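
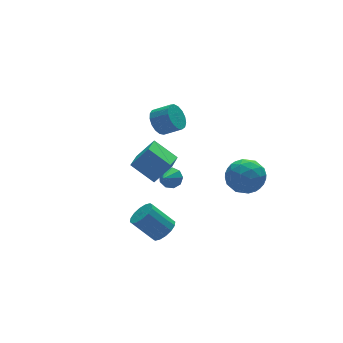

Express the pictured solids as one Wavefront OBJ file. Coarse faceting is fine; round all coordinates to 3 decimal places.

v 1.711 1.646 0.488
v 2.012 1.332 -0.22
v 2.729 0.701 0.365
v 2.429 1.014 1.072
v 2.239 1.651 -0.153
v 2.956 1.02 0.432
v 2.345 1.969 0.06
v 3.062 1.338 0.645
v 2.306 2.213 0.371
v 3.023 1.582 0.956
v 2.13 2.327 0.709
v 2.848 1.696 1.294
v 1.859 2.285 0.996
v 2.576 1.654 1.581
v 1.554 2.096 1.167
v 2.271 1.465 1.752
v 1.285 1.804 1.182
v 2.002 1.173 1.767
v 1.114 1.476 1.038
v 1.831 0.845 1.622
v 1.079 1.186 0.768
v 1.796 0.555 1.352
v 1.19 1.002 0.433
v 1.907 0.371 1.018
v 1.42 0.966 0.112
v 2.137 0.335 0.696
v 1.716 1.085 -0.124
v 2.434 0.454 0.461
v -0.82 -3.544 0.96
v -1.81 -4.924 1.585
v -1.594 -2.596 1.827
v -2.584 -3.976 2.452
v 0.044 -3.724 1.928
v -0.946 -5.104 2.553
v -0.73 -2.776 2.795
v -1.72 -4.156 3.42
v -0.107 -2.533 -4.416
v 0.488 -2.601 -3.917
v -0.437 -1.934 -2.724
v -1.033 -1.867 -3.224
v 0.533 -2.237 -4.085
v -0.392 -1.57 -2.892
v 0.407 -1.952 -4.342
v -0.518 -1.285 -3.149
v 0.143 -1.823 -4.619
v -0.782 -1.156 -3.426
v -0.188 -1.884 -4.842
v -1.113 -1.218 -3.649
v -0.498 -2.12 -4.95
v -1.423 -1.453 -3.758
v -0.703 -2.466 -4.916
v -1.628 -1.799 -3.723
v -0.748 -2.83 -4.748
v -1.673 -2.163 -3.555
v -0.622 -3.115 -4.491
v -1.547 -2.448 -3.298
v -0.358 -3.244 -4.214
v -1.283 -2.577 -3.021
v -0.027 -3.182 -3.991
v -0.952 -2.516 -2.798
v 0.283 -2.947 -3.882
v -0.642 -2.28 -2.69
v 4.109 -2.721 -1.413
v 4.674 -3.663 -1.601
v 3.086 -3.577 -0.199
v 3.651 -4.519 -0.387
v 4.15 -3.663 0.124
v 4.782 -3.135 -0.626
v 2.978 -4.105 -1.174
v 3.61 -3.577 -1.924
v 3.975 -4.519 -1.454
v 4.699 -4.246 -0.651
v 3.061 -2.994 -1.149
v 3.785 -2.721 -0.346
v 4.481 -3.117 -1.614
v 3.279 -4.123 -0.186
v 3.572 -3.62 0.114
v 3.904 -4.174 0.003
v 4.545 -2.806 -1.04
v 4.876 -3.36 -1.151
v 4.568 -3.36 -0.137
v 2.884 -3.88 -0.649
v 3.215 -4.434 -0.76
v 3.856 -3.066 -1.803
v 4.188 -3.62 -1.914
v 3.192 -3.88 -1.663
v 4.402 -4.174 -1.638
v 3.801 -4.677 -0.924
v 3.406 -4.434 -1.386
v 3.777 -4.123 -1.827
v 4.828 -4.013 -1.166
v 4.227 -4.516 -0.452
v 4.52 -4.013 -0.152
v 4.891 -3.702 -0.593
v 4.417 -4.516 -1.079
v 3.533 -2.724 -1.348
v 2.932 -3.227 -0.634
v 2.869 -3.538 -1.207
v 3.24 -3.227 -1.648
v 3.959 -2.563 -0.876
v 3.358 -3.066 -0.162
v 3.983 -3.117 0.027
v 4.354 -2.806 -0.414
v 3.343 -2.724 -0.721
v 1.473 -0.187 -2.56
v 1.7 0.102 -2.024
v 0.707 -0.813 -1.9
v 1.362 0.337 -2.192
v 1.076 0.328 -2.532
v 0.976 0.078 -2.886
v 1.108 -0.296 -3.087
v 1.411 -0.619 -3.042
v 1.743 -0.739 -2.772
v 1.948 -0.601 -2.403
v 1.931 -0.269 -2.107
f 2 1 5
f 2 5 3
f 3 5 6
f 3 6 4
f 5 1 7
f 5 7 6
f 6 7 8
f 6 8 4
f 7 1 9
f 7 9 8
f 8 9 10
f 8 10 4
f 9 1 11
f 9 11 10
f 10 11 12
f 10 12 4
f 11 1 13
f 11 13 12
f 12 13 14
f 12 14 4
f 13 1 15
f 13 15 14
f 14 15 16
f 14 16 4
f 15 1 17
f 15 17 16
f 16 17 18
f 16 18 4
f 17 1 19
f 17 19 18
f 18 19 20
f 18 20 4
f 19 1 21
f 19 21 20
f 20 21 22
f 20 22 4
f 21 1 23
f 21 23 22
f 22 23 24
f 22 24 4
f 23 1 25
f 23 25 24
f 24 25 26
f 24 26 4
f 25 1 27
f 25 27 26
f 26 27 28
f 26 28 4
f 27 1 2
f 27 2 28
f 28 2 3
f 28 3 4
f 30 32 29
f 33 30 29
f 29 32 31
f 31 33 29
f 30 36 32
f 34 30 33
f 34 36 30
f 32 36 31
f 35 33 31
f 31 36 35
f 35 34 33
f 36 34 35
f 38 37 41
f 38 41 39
f 39 41 42
f 39 42 40
f 41 37 43
f 41 43 42
f 42 43 44
f 42 44 40
f 43 37 45
f 43 45 44
f 44 45 46
f 44 46 40
f 45 37 47
f 45 47 46
f 46 47 48
f 46 48 40
f 47 37 49
f 47 49 48
f 48 49 50
f 48 50 40
f 49 37 51
f 49 51 50
f 50 51 52
f 50 52 40
f 51 37 53
f 51 53 52
f 52 53 54
f 52 54 40
f 53 37 55
f 53 55 54
f 54 55 56
f 54 56 40
f 55 37 57
f 55 57 56
f 56 57 58
f 56 58 40
f 57 37 59
f 57 59 58
f 58 59 60
f 58 60 40
f 59 37 61
f 59 61 60
f 60 61 62
f 60 62 40
f 61 37 38
f 61 38 62
f 62 38 39
f 62 39 40
f 63 100 79
f 100 74 103
f 79 103 68
f 100 103 79
f 63 79 75
f 79 68 80
f 75 80 64
f 79 80 75
f 63 75 84
f 75 64 85
f 84 85 70
f 75 85 84
f 63 84 96
f 84 70 99
f 96 99 73
f 84 99 96
f 63 96 100
f 96 73 104
f 100 104 74
f 96 104 100
f 64 80 91
f 80 68 94
f 91 94 72
f 80 94 91
f 68 103 81
f 103 74 102
f 81 102 67
f 103 102 81
f 74 104 101
f 104 73 97
f 101 97 65
f 104 97 101
f 73 99 98
f 99 70 86
f 98 86 69
f 99 86 98
f 70 85 90
f 85 64 87
f 90 87 71
f 85 87 90
f 66 92 78
f 92 72 93
f 78 93 67
f 92 93 78
f 66 78 76
f 78 67 77
f 76 77 65
f 78 77 76
f 66 76 83
f 76 65 82
f 83 82 69
f 76 82 83
f 66 83 88
f 83 69 89
f 88 89 71
f 83 89 88
f 66 88 92
f 88 71 95
f 92 95 72
f 88 95 92
f 67 93 81
f 93 72 94
f 81 94 68
f 93 94 81
f 65 77 101
f 77 67 102
f 101 102 74
f 77 102 101
f 69 82 98
f 82 65 97
f 98 97 73
f 82 97 98
f 71 89 90
f 89 69 86
f 90 86 70
f 89 86 90
f 72 95 91
f 95 71 87
f 91 87 64
f 95 87 91
f 106 105 108
f 106 108 107
f 108 105 109
f 108 109 107
f 109 105 110
f 109 110 107
f 110 105 111
f 110 111 107
f 111 105 112
f 111 112 107
f 112 105 113
f 112 113 107
f 113 105 114
f 113 114 107
f 114 105 115
f 114 115 107
f 115 105 106
f 115 106 107



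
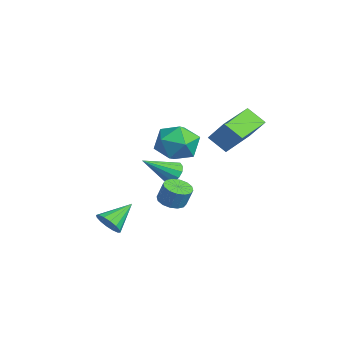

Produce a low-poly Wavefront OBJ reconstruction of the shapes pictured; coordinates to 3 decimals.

v 1.207 -0.348 -1.145
v 1.693 -0.919 -1.139
v 1.98 -0.663 -0.108
v 1.493 -0.092 -0.115
v 1.896 -0.616 -1.27
v 2.183 -0.359 -0.24
v 1.914 -0.24 -1.369
v 2.201 0.016 -0.338
v 1.743 0.106 -1.407
v 2.03 0.362 -0.377
v 1.428 0.33 -1.376
v 1.715 0.587 -0.345
v 1.054 0.373 -1.282
v 1.34 0.63 -0.252
v 0.72 0.223 -1.152
v 1.007 0.479 -0.121
v 0.517 -0.081 -1.02
v 0.804 0.176 0.01
v 0.499 -0.456 -0.922
v 0.786 -0.2 0.109
v 0.67 -0.802 -0.883
v 0.957 -0.546 0.147
v 0.985 -1.027 -0.915
v 1.272 -0.77 0.116
v 1.36 -1.07 -1.008
v 1.646 -0.813 0.022
v 1.223 0.693 2.405
v 2.018 0.828 3.32
v 1.402 -1.268 2.54
v 2.197 -1.133 3.455
v 1.022 -0.849 3.621
v 0.912 0.363 3.537
v 2.508 -0.803 2.323
v 2.398 0.409 2.239
v 2.812 -0.096 3.269
v 1.894 -0.124 4.071
v 1.526 -0.316 1.789
v 0.608 -0.344 2.591
v -2.764 0.789 -1.185
v -2.141 0.652 -1.54
v -2.456 -0.889 0.005
v -2.043 0.895 -1.223
v -2.174 1.104 -0.894
v -2.493 1.213 -0.657
v -2.897 1.188 -0.589
v -3.26 1.035 -0.709
v -3.465 0.805 -0.981
v -3.448 0.569 -1.318
v -3.214 0.403 -1.612
v -2.837 0.359 -1.771
v -2.437 0.452 -1.744
v 2.129 2.071 2.243
v 1.488 1.364 3.003
v 0.684 3.68 2.521
v 0.044 2.973 3.282
v 2.956 2.607 3.438
v 2.316 1.9 4.199
v 1.512 4.216 3.717
v 0.871 3.509 4.477
v -0.117 -3.178 -3.018
v 0.231 -3.472 -2.361
v -0.723 -1.842 -2.102
v 0.516 -3.225 -2.532
v 0.632 -2.966 -2.834
v 0.546 -2.763 -3.185
v 0.283 -2.672 -3.491
v -0.087 -2.717 -3.671
v -0.466 -2.885 -3.676
v -0.751 -3.131 -3.505
v -0.866 -3.391 -3.203
v -0.781 -3.593 -2.852
v -0.518 -3.684 -2.546
v -0.147 -3.64 -2.366
f 2 1 5
f 2 5 3
f 3 5 6
f 3 6 4
f 5 1 7
f 5 7 6
f 6 7 8
f 6 8 4
f 7 1 9
f 7 9 8
f 8 9 10
f 8 10 4
f 9 1 11
f 9 11 10
f 10 11 12
f 10 12 4
f 11 1 13
f 11 13 12
f 12 13 14
f 12 14 4
f 13 1 15
f 13 15 14
f 14 15 16
f 14 16 4
f 15 1 17
f 15 17 16
f 16 17 18
f 16 18 4
f 17 1 19
f 17 19 18
f 18 19 20
f 18 20 4
f 19 1 21
f 19 21 20
f 20 21 22
f 20 22 4
f 21 1 23
f 21 23 22
f 22 23 24
f 22 24 4
f 23 1 25
f 23 25 24
f 24 25 26
f 24 26 4
f 25 1 2
f 25 2 26
f 26 2 3
f 26 3 4
f 27 38 32
f 27 32 28
f 27 28 34
f 27 34 37
f 27 37 38
f 28 32 36
f 32 38 31
f 38 37 29
f 37 34 33
f 34 28 35
f 30 36 31
f 30 31 29
f 30 29 33
f 30 33 35
f 30 35 36
f 31 36 32
f 29 31 38
f 33 29 37
f 35 33 34
f 36 35 28
f 40 39 42
f 40 42 41
f 42 39 43
f 42 43 41
f 43 39 44
f 43 44 41
f 44 39 45
f 44 45 41
f 45 39 46
f 45 46 41
f 46 39 47
f 46 47 41
f 47 39 48
f 47 48 41
f 48 39 49
f 48 49 41
f 49 39 50
f 49 50 41
f 50 39 51
f 50 51 41
f 51 39 40
f 51 40 41
f 53 55 52
f 56 53 52
f 52 55 54
f 54 56 52
f 53 59 55
f 57 53 56
f 57 59 53
f 55 59 54
f 58 56 54
f 54 59 58
f 58 57 56
f 59 57 58
f 61 60 63
f 61 63 62
f 63 60 64
f 63 64 62
f 64 60 65
f 64 65 62
f 65 60 66
f 65 66 62
f 66 60 67
f 66 67 62
f 67 60 68
f 67 68 62
f 68 60 69
f 68 69 62
f 69 60 70
f 69 70 62
f 70 60 71
f 70 71 62
f 71 60 72
f 71 72 62
f 72 60 73
f 72 73 62
f 73 60 61
f 73 61 62



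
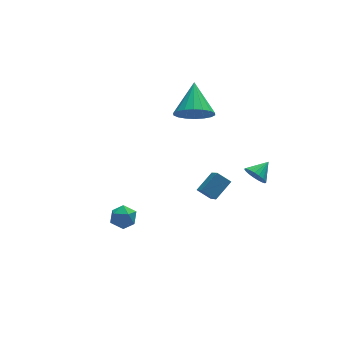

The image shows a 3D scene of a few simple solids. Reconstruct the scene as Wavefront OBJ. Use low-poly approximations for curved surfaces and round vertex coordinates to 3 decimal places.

v 1.208 -1.779 -3.387
v 0.679 -1.296 -2.968
v 1.49 -0.353 -4.672
v 0.961 0.13 -4.253
v 2.139 -1.35 -2.707
v 1.61 -0.867 -2.288
v 2.421 0.076 -3.992
v 1.892 0.559 -3.573
v -4.388 -2.957 -2.281
v -3.877 -2.583 -2.567
v -3.663 -3.377 -1.533
v -3.152 -3.003 -1.819
v -3.661 -2.686 -1.47
v -4.109 -2.426 -1.932
v -3.431 -3.534 -2.168
v -3.879 -3.274 -2.63
v -3.286 -2.94 -2.497
v -3.428 -2.416 -2.065
v -4.112 -3.544 -2.035
v -4.254 -3.02 -1.603
v 2.615 -3.082 -0.932
v 2.946 -3.139 -1.465
v 3.425 -2.698 -0.468
v 2.846 -2.898 -1.488
v 2.706 -2.689 -1.416
v 2.549 -2.548 -1.26
v 2.405 -2.499 -1.047
v 2.296 -2.551 -0.815
v 2.243 -2.695 -0.602
v 2.253 -2.906 -0.447
v 2.327 -3.147 -0.375
v 2.45 -3.377 -0.4
v 2.602 -3.556 -0.517
v 2.755 -3.653 -0.705
v 2.885 -3.651 -0.933
v 2.968 -3.551 -1.161
v 2.99 -3.37 -1.349
v 0.88 0.323 1.348
v 1.492 0.63 0.619
v 1.42 1.777 2.412
v 1.112 0.84 0.524
v 0.686 0.948 0.592
v 0.298 0.933 0.81
v 0.026 0.797 1.135
v -0.077 0.566 1.502
v 0.009 0.288 1.838
v 0.268 0.017 2.077
v 0.649 -0.194 2.172
v 1.075 -0.302 2.104
v 1.463 -0.286 1.886
v 1.735 -0.15 1.562
v 1.838 0.08 1.195
v 1.751 0.358 0.859
f 2 4 1
f 5 2 1
f 1 4 3
f 3 5 1
f 2 8 4
f 6 2 5
f 6 8 2
f 4 8 3
f 7 5 3
f 3 8 7
f 7 6 5
f 8 6 7
f 9 20 14
f 9 14 10
f 9 10 16
f 9 16 19
f 9 19 20
f 10 14 18
f 14 20 13
f 20 19 11
f 19 16 15
f 16 10 17
f 12 18 13
f 12 13 11
f 12 11 15
f 12 15 17
f 12 17 18
f 13 18 14
f 11 13 20
f 15 11 19
f 17 15 16
f 18 17 10
f 22 21 24
f 22 24 23
f 24 21 25
f 24 25 23
f 25 21 26
f 25 26 23
f 26 21 27
f 26 27 23
f 27 21 28
f 27 28 23
f 28 21 29
f 28 29 23
f 29 21 30
f 29 30 23
f 30 21 31
f 30 31 23
f 31 21 32
f 31 32 23
f 32 21 33
f 32 33 23
f 33 21 34
f 33 34 23
f 34 21 35
f 34 35 23
f 35 21 36
f 35 36 23
f 36 21 37
f 36 37 23
f 37 21 22
f 37 22 23
f 39 38 41
f 39 41 40
f 41 38 42
f 41 42 40
f 42 38 43
f 42 43 40
f 43 38 44
f 43 44 40
f 44 38 45
f 44 45 40
f 45 38 46
f 45 46 40
f 46 38 47
f 46 47 40
f 47 38 48
f 47 48 40
f 48 38 49
f 48 49 40
f 49 38 50
f 49 50 40
f 50 38 51
f 50 51 40
f 51 38 52
f 51 52 40
f 52 38 53
f 52 53 40
f 53 38 39
f 53 39 40



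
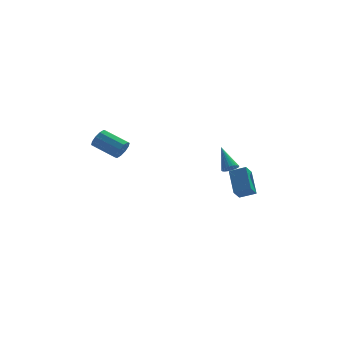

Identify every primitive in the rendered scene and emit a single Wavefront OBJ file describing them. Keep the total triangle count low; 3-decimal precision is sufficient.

v 2.684 -2.838 2.574
v 3.161 -2.659 2.596
v 2.236 -1.782 3.746
v 3.082 -2.54 2.458
v 2.941 -2.466 2.337
v 2.762 -2.449 2.253
v 2.57 -2.491 2.218
v 2.396 -2.586 2.237
v 2.266 -2.719 2.307
v 2.2 -2.871 2.418
v 2.207 -3.017 2.553
v 2.287 -3.136 2.691
v 2.428 -3.21 2.811
v 2.607 -3.227 2.895
v 2.799 -3.185 2.93
v 2.972 -3.09 2.911
v 3.102 -2.957 2.841
v 3.169 -2.805 2.73
v -3.157 -1.71 3.569
v -2.76 -1.368 3.97
v -4.065 -0.628 4.632
v -4.463 -0.97 4.231
v -2.811 -1.151 3.628
v -4.116 -0.411 4.29
v -2.994 -1.148 3.264
v -4.299 -0.408 3.925
v -3.239 -1.36 3.016
v -4.545 -0.62 3.677
v -3.453 -1.705 2.979
v -4.759 -0.965 3.641
v -3.555 -2.052 3.168
v -4.86 -1.312 3.83
v -3.504 -2.269 3.51
v -4.809 -1.529 4.172
v -3.321 -2.272 3.875
v -4.626 -1.532 4.536
v -3.075 -2.06 4.123
v -4.381 -1.32 4.784
v -2.861 -1.715 4.159
v -4.167 -0.975 4.821
v 4.178 1.638 -1.02
v 3.987 3.04 0.109
v 3.2 1.822 -1.414
v 3.01 3.224 -0.285
v 4.55 2.216 -1.675
v 4.36 3.618 -0.546
v 3.573 2.4 -2.069
v 3.382 3.802 -0.94
f 2 1 4
f 2 4 3
f 4 1 5
f 4 5 3
f 5 1 6
f 5 6 3
f 6 1 7
f 6 7 3
f 7 1 8
f 7 8 3
f 8 1 9
f 8 9 3
f 9 1 10
f 9 10 3
f 10 1 11
f 10 11 3
f 11 1 12
f 11 12 3
f 12 1 13
f 12 13 3
f 13 1 14
f 13 14 3
f 14 1 15
f 14 15 3
f 15 1 16
f 15 16 3
f 16 1 17
f 16 17 3
f 17 1 18
f 17 18 3
f 18 1 2
f 18 2 3
f 20 19 23
f 20 23 21
f 21 23 24
f 21 24 22
f 23 19 25
f 23 25 24
f 24 25 26
f 24 26 22
f 25 19 27
f 25 27 26
f 26 27 28
f 26 28 22
f 27 19 29
f 27 29 28
f 28 29 30
f 28 30 22
f 29 19 31
f 29 31 30
f 30 31 32
f 30 32 22
f 31 19 33
f 31 33 32
f 32 33 34
f 32 34 22
f 33 19 35
f 33 35 34
f 34 35 36
f 34 36 22
f 35 19 37
f 35 37 36
f 36 37 38
f 36 38 22
f 37 19 39
f 37 39 38
f 38 39 40
f 38 40 22
f 39 19 20
f 39 20 40
f 40 20 21
f 40 21 22
f 42 44 41
f 45 42 41
f 41 44 43
f 43 45 41
f 42 48 44
f 46 42 45
f 46 48 42
f 44 48 43
f 47 45 43
f 43 48 47
f 47 46 45
f 48 46 47



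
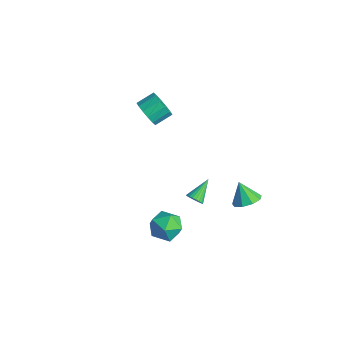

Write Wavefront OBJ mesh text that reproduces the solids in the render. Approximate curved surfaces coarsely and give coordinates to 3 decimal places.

v 3.604 -2.327 1.906
v 4.095 -2.635 1.003
v 3.465 -3.985 2.397
v 3.956 -4.293 1.494
v 4.505 -3.769 2.251
v 4.591 -2.744 1.948
v 2.969 -3.876 1.452
v 3.055 -2.851 1.149
v 3.702 -3.593 0.723
v 4.652 -3.526 1.217
v 2.908 -3.094 2.183
v 3.858 -3.027 2.677
v 0.934 0.129 -0.4
v 1.137 -0.107 0.078
v 0.386 1.351 0.44
v 1.311 0.015 0.013
v 1.427 0.155 -0.115
v 1.469 0.291 -0.286
v 1.429 0.403 -0.474
v 1.313 0.473 -0.651
v 1.14 0.49 -0.79
v 0.936 0.453 -0.869
v 0.731 0.366 -0.877
v 0.557 0.243 -0.812
v 0.441 0.103 -0.684
v 0.4 -0.033 -0.513
v 0.44 -0.144 -0.325
v 0.555 -0.214 -0.148
v 0.728 -0.231 -0.009
v 0.932 -0.194 0.07
v 2.902 2.462 0.15
v 3.664 2.372 0.622
v 2.158 2.338 1.33
v 3.508 2.966 0.585
v 3.068 3.325 0.346
v 2.551 3.279 0.015
v 2.198 2.852 -0.253
v 2.175 2.242 -0.332
v 2.492 1.735 -0.185
v 3.001 1.568 0.119
v 3.463 1.819 0.437
v -3.998 -0.344 3.719
v -3.429 -0.025 3.013
v -3.354 1.042 3.556
v -3.922 0.724 4.261
v -3.891 0.083 2.865
v -3.816 1.15 3.408
v -4.382 0.076 2.946
v -4.306 1.144 3.488
v -4.769 -0.043 3.233
v -4.694 1.025 3.776
v -4.95 -0.242 3.651
v -4.875 0.825 4.194
v -4.875 -0.469 4.086
v -4.8 0.598 4.629
v -4.566 -0.662 4.424
v -4.491 0.405 4.967
v -4.104 -0.77 4.572
v -4.029 0.297 5.115
v -3.614 -0.764 4.492
v -3.538 0.304 5.034
v -3.226 -0.645 4.204
v -3.151 0.423 4.747
v -3.045 -0.445 3.786
v -2.97 0.622 4.329
v -3.12 -0.218 3.351
v -3.045 0.849 3.894
f 1 12 6
f 1 6 2
f 1 2 8
f 1 8 11
f 1 11 12
f 2 6 10
f 6 12 5
f 12 11 3
f 11 8 7
f 8 2 9
f 4 10 5
f 4 5 3
f 4 3 7
f 4 7 9
f 4 9 10
f 5 10 6
f 3 5 12
f 7 3 11
f 9 7 8
f 10 9 2
f 14 13 16
f 14 16 15
f 16 13 17
f 16 17 15
f 17 13 18
f 17 18 15
f 18 13 19
f 18 19 15
f 19 13 20
f 19 20 15
f 20 13 21
f 20 21 15
f 21 13 22
f 21 22 15
f 22 13 23
f 22 23 15
f 23 13 24
f 23 24 15
f 24 13 25
f 24 25 15
f 25 13 26
f 25 26 15
f 26 13 27
f 26 27 15
f 27 13 28
f 27 28 15
f 28 13 29
f 28 29 15
f 29 13 30
f 29 30 15
f 30 13 14
f 30 14 15
f 32 31 34
f 32 34 33
f 34 31 35
f 34 35 33
f 35 31 36
f 35 36 33
f 36 31 37
f 36 37 33
f 37 31 38
f 37 38 33
f 38 31 39
f 38 39 33
f 39 31 40
f 39 40 33
f 40 31 41
f 40 41 33
f 41 31 32
f 41 32 33
f 43 42 46
f 43 46 44
f 44 46 47
f 44 47 45
f 46 42 48
f 46 48 47
f 47 48 49
f 47 49 45
f 48 42 50
f 48 50 49
f 49 50 51
f 49 51 45
f 50 42 52
f 50 52 51
f 51 52 53
f 51 53 45
f 52 42 54
f 52 54 53
f 53 54 55
f 53 55 45
f 54 42 56
f 54 56 55
f 55 56 57
f 55 57 45
f 56 42 58
f 56 58 57
f 57 58 59
f 57 59 45
f 58 42 60
f 58 60 59
f 59 60 61
f 59 61 45
f 60 42 62
f 60 62 61
f 61 62 63
f 61 63 45
f 62 42 64
f 62 64 63
f 63 64 65
f 63 65 45
f 64 42 66
f 64 66 65
f 65 66 67
f 65 67 45
f 66 42 43
f 66 43 67
f 67 43 44
f 67 44 45



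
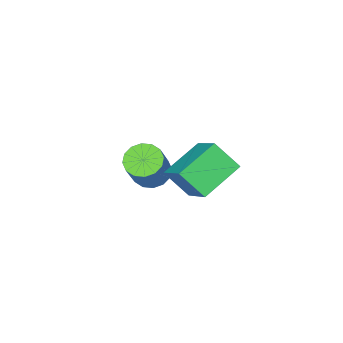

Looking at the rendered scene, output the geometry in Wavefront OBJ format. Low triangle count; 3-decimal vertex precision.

v -2.907 -0.092 0.507
v -2.39 -0.953 1.38
v -2.586 1.448 1.836
v -2.07 0.588 2.709
v -1.29 0.172 -0.189
v -0.774 -0.688 0.684
v -0.97 1.713 1.14
v -0.453 0.852 2.013
v -2.015 -3.564 -2.145
v -1.304 -3.605 -2.463
v -0.654 -3.116 -1.073
v -1.365 -3.076 -0.755
v -1.43 -3.228 -2.536
v -0.78 -2.74 -1.147
v -1.712 -2.942 -2.505
v -1.063 -2.453 -1.115
v -2.076 -2.822 -2.377
v -1.427 -2.334 -0.987
v -2.424 -2.901 -2.187
v -1.774 -2.413 -0.797
v -2.661 -3.158 -1.986
v -2.012 -2.67 -0.596
v -2.726 -3.524 -1.827
v -2.076 -3.035 -0.437
v -2.6 -3.9 -1.753
v -1.95 -3.412 -0.364
v -2.317 -4.187 -1.785
v -1.668 -3.698 -0.395
v -1.953 -4.306 -1.913
v -1.304 -3.818 -0.523
v -1.606 -4.227 -2.103
v -0.956 -3.739 -0.713
v -1.368 -3.97 -2.304
v -0.719 -3.482 -0.914
f 2 4 1
f 5 2 1
f 1 4 3
f 3 5 1
f 2 8 4
f 6 2 5
f 6 8 2
f 4 8 3
f 7 5 3
f 3 8 7
f 7 6 5
f 8 6 7
f 10 9 13
f 10 13 11
f 11 13 14
f 11 14 12
f 13 9 15
f 13 15 14
f 14 15 16
f 14 16 12
f 15 9 17
f 15 17 16
f 16 17 18
f 16 18 12
f 17 9 19
f 17 19 18
f 18 19 20
f 18 20 12
f 19 9 21
f 19 21 20
f 20 21 22
f 20 22 12
f 21 9 23
f 21 23 22
f 22 23 24
f 22 24 12
f 23 9 25
f 23 25 24
f 24 25 26
f 24 26 12
f 25 9 27
f 25 27 26
f 26 27 28
f 26 28 12
f 27 9 29
f 27 29 28
f 28 29 30
f 28 30 12
f 29 9 31
f 29 31 30
f 30 31 32
f 30 32 12
f 31 9 33
f 31 33 32
f 32 33 34
f 32 34 12
f 33 9 10
f 33 10 34
f 34 10 11
f 34 11 12



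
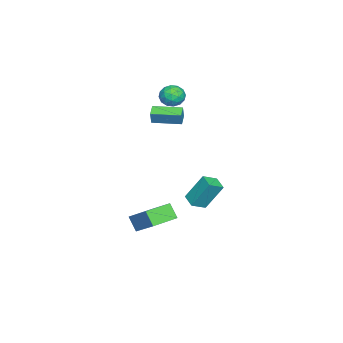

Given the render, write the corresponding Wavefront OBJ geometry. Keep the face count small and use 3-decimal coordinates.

v -1.152 0.454 3.332
v -0.866 0.483 4.195
v -1.405 2.226 3.357
v -1.119 2.255 4.221
v -0.401 0.565 3.079
v -0.115 0.594 3.943
v -0.654 2.337 3.105
v -0.368 2.366 3.968
v -2.316 2.905 -4.103
v -2.612 3.914 -2.343
v -1.58 3.525 -4.334
v -1.876 4.534 -2.575
v -1.604 2.246 -3.605
v -1.9 3.255 -1.846
v -0.868 2.866 -3.837
v -1.164 3.875 -2.077
v -4.004 1.564 3.702
v -3.461 1.195 4.245
v -4.099 0.385 2.995
v -3.556 0.016 3.538
v -4.338 0.231 3.797
v -4.28 0.959 4.235
v -3.28 0.621 3.005
v -3.222 1.349 3.443
v -3.014 0.612 3.814
v -3.668 0.371 4.304
v -3.892 1.209 2.936
v -4.546 0.968 3.426
v -3.724 1.483 4.036
v -3.836 0.097 3.204
v -4.296 0.223 3.357
v -3.977 0.006 3.676
v -4.205 1.345 4.03
v -3.886 1.127 4.349
v -4.402 0.561 4.086
v -3.674 0.453 2.891
v -3.355 0.235 3.21
v -3.583 1.574 3.564
v -3.264 1.357 3.883
v -3.158 1.019 3.154
v -3.142 0.923 4.102
v -3.198 0.23 3.686
v -3.036 0.586 3.373
v -3.002 1.014 3.63
v -3.527 0.781 4.389
v -3.583 0.088 3.974
v -4.043 0.215 4.126
v -4.008 0.643 4.383
v -3.264 0.439 4.136
v -3.977 1.492 3.266
v -4.033 0.799 2.851
v -3.552 0.937 2.857
v -3.517 1.365 3.114
v -4.362 1.35 3.554
v -4.418 0.657 3.138
v -4.558 0.566 3.61
v -4.524 0.994 3.867
v -4.296 1.141 3.104
v 4.175 1.095 -3.279
v 3.783 0.535 -2.404
v 2.788 2.078 -3.27
v 2.396 1.518 -2.395
v 5.124 2.422 -2.005
v 4.732 1.862 -1.13
v 3.737 3.405 -1.996
v 3.345 2.845 -1.121
f 2 4 1
f 5 2 1
f 1 4 3
f 3 5 1
f 2 8 4
f 6 2 5
f 6 8 2
f 4 8 3
f 7 5 3
f 3 8 7
f 7 6 5
f 8 6 7
f 10 12 9
f 13 10 9
f 9 12 11
f 11 13 9
f 10 16 12
f 14 10 13
f 14 16 10
f 12 16 11
f 15 13 11
f 11 16 15
f 15 14 13
f 16 14 15
f 17 54 33
f 54 28 57
f 33 57 22
f 54 57 33
f 17 33 29
f 33 22 34
f 29 34 18
f 33 34 29
f 17 29 38
f 29 18 39
f 38 39 24
f 29 39 38
f 17 38 50
f 38 24 53
f 50 53 27
f 38 53 50
f 17 50 54
f 50 27 58
f 54 58 28
f 50 58 54
f 18 34 45
f 34 22 48
f 45 48 26
f 34 48 45
f 22 57 35
f 57 28 56
f 35 56 21
f 57 56 35
f 28 58 55
f 58 27 51
f 55 51 19
f 58 51 55
f 27 53 52
f 53 24 40
f 52 40 23
f 53 40 52
f 24 39 44
f 39 18 41
f 44 41 25
f 39 41 44
f 20 46 32
f 46 26 47
f 32 47 21
f 46 47 32
f 20 32 30
f 32 21 31
f 30 31 19
f 32 31 30
f 20 30 37
f 30 19 36
f 37 36 23
f 30 36 37
f 20 37 42
f 37 23 43
f 42 43 25
f 37 43 42
f 20 42 46
f 42 25 49
f 46 49 26
f 42 49 46
f 21 47 35
f 47 26 48
f 35 48 22
f 47 48 35
f 19 31 55
f 31 21 56
f 55 56 28
f 31 56 55
f 23 36 52
f 36 19 51
f 52 51 27
f 36 51 52
f 25 43 44
f 43 23 40
f 44 40 24
f 43 40 44
f 26 49 45
f 49 25 41
f 45 41 18
f 49 41 45
f 60 62 59
f 63 60 59
f 59 62 61
f 61 63 59
f 60 66 62
f 64 60 63
f 64 66 60
f 62 66 61
f 65 63 61
f 61 66 65
f 65 64 63
f 66 64 65



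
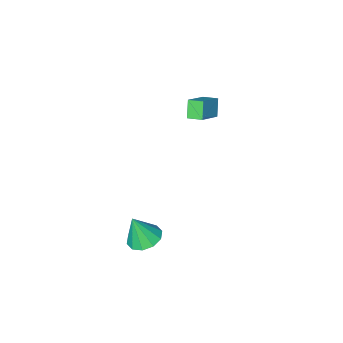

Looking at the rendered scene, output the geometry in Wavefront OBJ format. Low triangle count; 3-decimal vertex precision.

v -4.604 -1.437 0.984
v -3.378 -0.959 1.803
v -5.005 -0.75 1.183
v -3.779 -0.272 2.002
v -4.221 -0.968 0.138
v -2.995 -0.49 0.957
v -4.622 -0.281 0.337
v -3.396 0.197 1.156
v 1.997 3.215 -2.262
v 2.766 2.907 -2.558
v 2.443 2.905 -0.778
v 2.823 3.44 -2.464
v 2.564 3.887 -2.293
v 2.088 4.077 -2.11
v 1.578 3.937 -1.985
v 1.227 3.522 -1.966
v 1.17 2.989 -2.06
v 1.429 2.543 -2.231
v 1.905 2.353 -2.414
v 2.415 2.492 -2.539
f 2 4 1
f 5 2 1
f 1 4 3
f 3 5 1
f 2 8 4
f 6 2 5
f 6 8 2
f 4 8 3
f 7 5 3
f 3 8 7
f 7 6 5
f 8 6 7
f 10 9 12
f 10 12 11
f 12 9 13
f 12 13 11
f 13 9 14
f 13 14 11
f 14 9 15
f 14 15 11
f 15 9 16
f 15 16 11
f 16 9 17
f 16 17 11
f 17 9 18
f 17 18 11
f 18 9 19
f 18 19 11
f 19 9 20
f 19 20 11
f 20 9 10
f 20 10 11



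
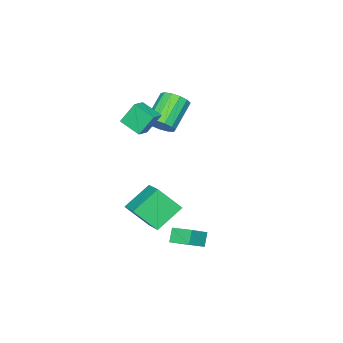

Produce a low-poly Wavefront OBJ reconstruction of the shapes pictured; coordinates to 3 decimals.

v 3.156 2.332 -3.624
v 2.674 2.122 -2.906
v 3.064 3.505 -3.342
v 2.582 3.295 -2.624
v 4.278 2.245 -2.896
v 3.796 2.035 -2.178
v 4.186 3.418 -2.614
v 3.704 3.208 -1.896
v 3.198 0.021 -3.139
v 1.77 0.445 -2.059
v 4.068 1.322 -2.501
v 2.64 1.746 -1.421
v 3.84 -1.026 -1.879
v 2.412 -0.602 -0.799
v 4.71 0.275 -1.241
v 3.282 0.699 -0.161
v -1.76 -3.296 0.695
v -1.236 -3.146 1.373
v -2.836 -3.393 2.663
v -3.36 -3.544 1.985
v -1.414 -2.71 1.236
v -3.014 -2.957 2.526
v -1.702 -2.46 0.928
v -3.301 -2.707 2.218
v -2.008 -2.476 0.545
v -3.607 -2.723 1.835
v -2.235 -2.752 0.21
v -3.835 -2.999 1.5
v -2.312 -3.201 0.029
v -3.912 -3.448 1.319
v -2.213 -3.681 0.059
v -3.813 -3.928 1.349
v -1.971 -4.038 0.292
v -3.571 -4.285 1.582
v -1.662 -4.16 0.652
v -3.261 -4.407 1.942
v -1.384 -4.008 1.026
v -2.983 -4.255 2.316
v -1.225 -3.63 1.295
v -2.825 -3.877 2.585
v -1.048 -3.894 2.587
v -0.166 -3.709 2.887
v -1.112 -2.662 2.015
v -0.229 -2.477 2.315
v -0.511 -4.443 1.345
v 0.372 -4.258 1.645
v -0.574 -3.211 0.773
v 0.308 -3.026 1.073
f 2 4 1
f 5 2 1
f 1 4 3
f 3 5 1
f 2 8 4
f 6 2 5
f 6 8 2
f 4 8 3
f 7 5 3
f 3 8 7
f 7 6 5
f 8 6 7
f 10 12 9
f 13 10 9
f 9 12 11
f 11 13 9
f 10 16 12
f 14 10 13
f 14 16 10
f 12 16 11
f 15 13 11
f 11 16 15
f 15 14 13
f 16 14 15
f 18 17 21
f 18 21 19
f 19 21 22
f 19 22 20
f 21 17 23
f 21 23 22
f 22 23 24
f 22 24 20
f 23 17 25
f 23 25 24
f 24 25 26
f 24 26 20
f 25 17 27
f 25 27 26
f 26 27 28
f 26 28 20
f 27 17 29
f 27 29 28
f 28 29 30
f 28 30 20
f 29 17 31
f 29 31 30
f 30 31 32
f 30 32 20
f 31 17 33
f 31 33 32
f 32 33 34
f 32 34 20
f 33 17 35
f 33 35 34
f 34 35 36
f 34 36 20
f 35 17 37
f 35 37 36
f 36 37 38
f 36 38 20
f 37 17 39
f 37 39 38
f 38 39 40
f 38 40 20
f 39 17 18
f 39 18 40
f 40 18 19
f 40 19 20
f 42 44 41
f 45 42 41
f 41 44 43
f 43 45 41
f 42 48 44
f 46 42 45
f 46 48 42
f 44 48 43
f 47 45 43
f 43 48 47
f 47 46 45
f 48 46 47



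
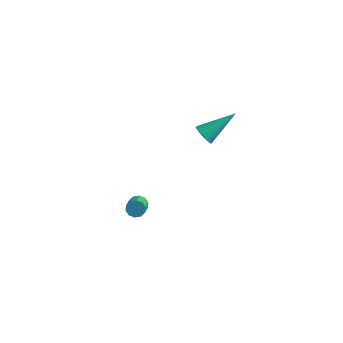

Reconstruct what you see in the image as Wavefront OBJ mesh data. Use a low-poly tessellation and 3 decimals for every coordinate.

v -2.548 -2.226 -3.574
v -2.068 -2.125 -3.711
v -1.751 -2.913 -3.184
v -2.232 -3.014 -3.046
v -2.127 -1.97 -3.444
v -1.81 -2.758 -2.916
v -2.347 -1.912 -3.226
v -2.031 -2.7 -2.698
v -2.644 -1.974 -3.141
v -2.328 -2.763 -2.613
v -2.905 -2.133 -3.221
v -2.588 -2.921 -2.693
v -3.029 -2.327 -3.436
v -2.712 -3.115 -2.909
v -2.97 -2.482 -3.704
v -2.653 -3.27 -3.176
v -2.749 -2.54 -3.922
v -2.433 -3.328 -3.394
v -2.452 -2.477 -4.007
v -2.136 -3.266 -3.479
v -2.192 -2.319 -3.927
v -1.875 -3.107 -3.399
v 0.646 -1.353 3.137
v 0.929 -1.166 2.63
v 1.634 -0.007 4.183
v 0.707 -1.009 2.637
v 0.474 -0.92 2.743
v 0.274 -0.917 2.927
v 0.149 -0.999 3.153
v 0.121 -1.152 3.376
v 0.197 -1.345 3.551
v 0.363 -1.539 3.645
v 0.584 -1.696 3.638
v 0.817 -1.785 3.532
v 1.017 -1.789 3.347
v 1.143 -1.706 3.122
v 1.17 -1.553 2.899
v 1.094 -1.361 2.723
f 2 1 5
f 2 5 3
f 3 5 6
f 3 6 4
f 5 1 7
f 5 7 6
f 6 7 8
f 6 8 4
f 7 1 9
f 7 9 8
f 8 9 10
f 8 10 4
f 9 1 11
f 9 11 10
f 10 11 12
f 10 12 4
f 11 1 13
f 11 13 12
f 12 13 14
f 12 14 4
f 13 1 15
f 13 15 14
f 14 15 16
f 14 16 4
f 15 1 17
f 15 17 16
f 16 17 18
f 16 18 4
f 17 1 19
f 17 19 18
f 18 19 20
f 18 20 4
f 19 1 21
f 19 21 20
f 20 21 22
f 20 22 4
f 21 1 2
f 21 2 22
f 22 2 3
f 22 3 4
f 24 23 26
f 24 26 25
f 26 23 27
f 26 27 25
f 27 23 28
f 27 28 25
f 28 23 29
f 28 29 25
f 29 23 30
f 29 30 25
f 30 23 31
f 30 31 25
f 31 23 32
f 31 32 25
f 32 23 33
f 32 33 25
f 33 23 34
f 33 34 25
f 34 23 35
f 34 35 25
f 35 23 36
f 35 36 25
f 36 23 37
f 36 37 25
f 37 23 38
f 37 38 25
f 38 23 24
f 38 24 25



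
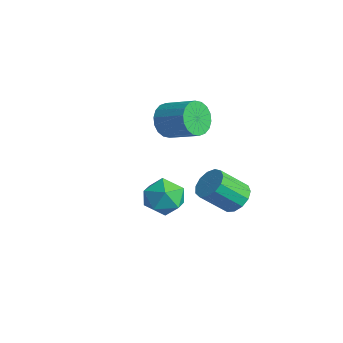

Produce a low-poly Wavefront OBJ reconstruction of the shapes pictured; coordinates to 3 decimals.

v 0.722 3.054 -2.032
v 1.369 2.573 -2.331
v 1.025 1.364 -1.127
v 0.378 1.846 -0.828
v 1.558 2.859 -1.989
v 1.215 1.651 -0.785
v 1.482 3.208 -1.661
v 1.139 1.999 -0.457
v 1.165 3.507 -1.451
v 0.821 2.299 -0.247
v 0.707 3.663 -1.425
v 0.363 2.455 -0.221
v 0.254 3.626 -1.592
v -0.09 2.417 -0.388
v -0.051 3.407 -1.898
v -0.395 2.198 -0.695
v -0.11 3.076 -2.247
v -0.454 1.868 -1.044
v 0.094 2.738 -2.528
v -0.249 1.53 -1.324
v 0.499 2.501 -2.651
v 0.155 1.292 -1.447
v 0.974 2.439 -2.578
v 0.63 1.231 -1.374
v -3.981 2.186 0.621
v -3.404 1.637 0.05
v -1.982 2.366 0.788
v -2.559 2.914 1.359
v -3.464 1.996 -0.189
v -2.042 2.725 0.548
v -3.626 2.393 -0.268
v -2.204 3.122 0.469
v -3.859 2.749 -0.171
v -2.437 3.478 0.566
v -4.116 2.993 0.083
v -2.694 3.722 0.821
v -4.346 3.078 0.444
v -2.924 3.806 1.181
v -4.504 2.985 0.84
v -3.082 3.714 1.577
v -4.558 2.734 1.192
v -3.136 3.463 1.93
v -4.498 2.375 1.432
v -3.076 3.104 2.169
v -4.336 1.978 1.511
v -2.914 2.707 2.248
v -4.103 1.622 1.414
v -2.681 2.351 2.151
v -3.846 1.378 1.159
v -2.424 2.107 1.897
v -3.616 1.294 0.799
v -2.194 2.022 1.536
v -3.458 1.386 0.403
v -2.036 2.115 1.14
v 0.862 -1.363 0.433
v 1.236 -0.932 -0.45
v 2.444 -1.468 1.05
v 2.818 -1.037 0.167
v 2.246 -0.459 0.834
v 1.269 -0.394 0.452
v 2.411 -2.006 0.148
v 1.434 -1.941 -0.234
v 2.193 -1.329 -0.627
v 2.091 -0.373 -0.202
v 1.589 -2.027 0.802
v 1.487 -1.071 1.227
f 2 1 5
f 2 5 3
f 3 5 6
f 3 6 4
f 5 1 7
f 5 7 6
f 6 7 8
f 6 8 4
f 7 1 9
f 7 9 8
f 8 9 10
f 8 10 4
f 9 1 11
f 9 11 10
f 10 11 12
f 10 12 4
f 11 1 13
f 11 13 12
f 12 13 14
f 12 14 4
f 13 1 15
f 13 15 14
f 14 15 16
f 14 16 4
f 15 1 17
f 15 17 16
f 16 17 18
f 16 18 4
f 17 1 19
f 17 19 18
f 18 19 20
f 18 20 4
f 19 1 21
f 19 21 20
f 20 21 22
f 20 22 4
f 21 1 23
f 21 23 22
f 22 23 24
f 22 24 4
f 23 1 2
f 23 2 24
f 24 2 3
f 24 3 4
f 26 25 29
f 26 29 27
f 27 29 30
f 27 30 28
f 29 25 31
f 29 31 30
f 30 31 32
f 30 32 28
f 31 25 33
f 31 33 32
f 32 33 34
f 32 34 28
f 33 25 35
f 33 35 34
f 34 35 36
f 34 36 28
f 35 25 37
f 35 37 36
f 36 37 38
f 36 38 28
f 37 25 39
f 37 39 38
f 38 39 40
f 38 40 28
f 39 25 41
f 39 41 40
f 40 41 42
f 40 42 28
f 41 25 43
f 41 43 42
f 42 43 44
f 42 44 28
f 43 25 45
f 43 45 44
f 44 45 46
f 44 46 28
f 45 25 47
f 45 47 46
f 46 47 48
f 46 48 28
f 47 25 49
f 47 49 48
f 48 49 50
f 48 50 28
f 49 25 51
f 49 51 50
f 50 51 52
f 50 52 28
f 51 25 53
f 51 53 52
f 52 53 54
f 52 54 28
f 53 25 26
f 53 26 54
f 54 26 27
f 54 27 28
f 55 66 60
f 55 60 56
f 55 56 62
f 55 62 65
f 55 65 66
f 56 60 64
f 60 66 59
f 66 65 57
f 65 62 61
f 62 56 63
f 58 64 59
f 58 59 57
f 58 57 61
f 58 61 63
f 58 63 64
f 59 64 60
f 57 59 66
f 61 57 65
f 63 61 62
f 64 63 56



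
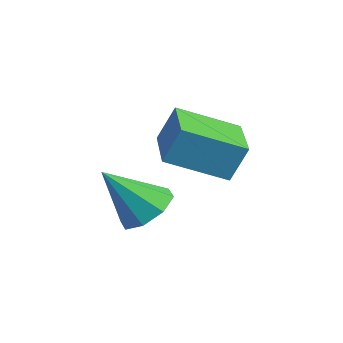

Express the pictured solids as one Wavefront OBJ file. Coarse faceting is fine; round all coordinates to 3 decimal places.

v 1.082 -0.909 2.405
v 1.476 -0.461 2.859
v 0.758 -1.831 3.595
v 0.923 -0.309 2.826
v 0.464 -0.509 2.545
v 0.367 -0.944 2.183
v 0.689 -1.358 1.95
v 1.242 -1.509 1.984
v 1.701 -1.309 2.264
v 1.798 -0.875 2.627
v -0.472 0.103 3.758
v -0.296 0.475 4.702
v 0.072 1.475 3.115
v 0.249 1.847 4.059
v 0.971 -0.487 3.721
v 1.148 -0.115 4.665
v 1.516 0.885 3.078
v 1.692 1.257 4.022
f 2 1 4
f 2 4 3
f 4 1 5
f 4 5 3
f 5 1 6
f 5 6 3
f 6 1 7
f 6 7 3
f 7 1 8
f 7 8 3
f 8 1 9
f 8 9 3
f 9 1 10
f 9 10 3
f 10 1 2
f 10 2 3
f 12 14 11
f 15 12 11
f 11 14 13
f 13 15 11
f 12 18 14
f 16 12 15
f 16 18 12
f 14 18 13
f 17 15 13
f 13 18 17
f 17 16 15
f 18 16 17



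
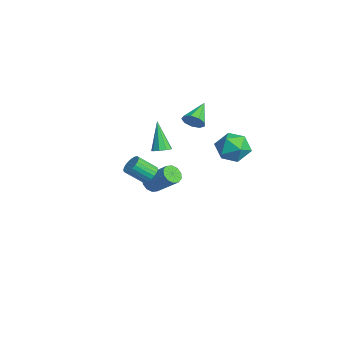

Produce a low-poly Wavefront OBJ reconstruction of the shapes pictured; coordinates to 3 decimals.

v 4.002 -2.997 2.04
v 4.589 -3.053 2.066
v 4.464 -3.98 2.866
v 3.878 -3.923 2.84
v 4.545 -2.892 2.246
v 4.421 -3.818 3.046
v 4.408 -2.749 2.39
v 4.283 -3.675 3.19
v 4.2 -2.649 2.474
v 4.075 -3.575 3.274
v 3.958 -2.609 2.482
v 3.834 -3.535 3.282
v 3.724 -2.636 2.415
v 3.599 -3.562 3.214
v 3.538 -2.725 2.282
v 3.413 -3.652 3.082
v 3.432 -2.862 2.108
v 3.307 -3.788 2.908
v 3.425 -3.022 1.922
v 3.3 -3.948 2.722
v 3.518 -3.177 1.756
v 3.393 -4.103 2.556
v 3.694 -3.301 1.64
v 3.569 -4.227 2.439
v 3.924 -3.373 1.592
v 3.799 -4.299 2.392
v 4.167 -3.38 1.623
v 4.043 -4.306 2.422
v 4.382 -3.32 1.725
v 4.258 -4.246 2.525
v 4.531 -3.205 1.882
v 4.407 -4.131 2.682
v -2.369 -1.672 -2.341
v -2.062 -1.409 -2.824
v -1.044 -0.464 -1.663
v -1.351 -0.728 -1.179
v -2.368 -1.184 -2.738
v -1.35 -0.239 -1.577
v -2.675 -1.145 -2.501
v -1.657 -0.201 -1.34
v -2.864 -1.308 -2.202
v -1.846 -0.364 -1.041
v -2.865 -1.61 -1.957
v -1.847 -0.666 -0.795
v -2.676 -1.936 -1.857
v -1.658 -0.991 -0.696
v -2.37 -2.161 -1.943
v -1.352 -1.216 -0.782
v -2.063 -2.199 -2.18
v -1.045 -1.255 -1.019
v -1.874 -2.036 -2.479
v -0.856 -1.092 -1.318
v -1.873 -1.734 -2.725
v -0.855 -0.79 -1.563
v -2.045 0.538 2.309
v -1.581 0.734 2.766
v -3.155 1.382 3.071
v -1.594 1.036 2.413
v -1.818 1.105 2.011
v -2.147 0.909 1.748
v -2.429 0.539 1.748
v -2.531 0.168 2.01
v -2.405 -0.029 2.411
v -2.111 0.038 2.765
v -1.786 0.34 2.905
v -3.252 -0.924 -0.337
v -2.762 -0.772 -0.089
v -4.128 -0.996 1.437
v -2.97 -0.455 -0.179
v -3.31 -0.357 -0.343
v -3.623 -0.524 -0.504
v -3.763 -0.879 -0.587
v -3.664 -1.254 -0.553
v -3.372 -1.475 -0.419
v -3.025 -1.438 -0.246
v -2.784 -1.161 -0.116
v 1.966 2.087 1.687
v 2.597 2.548 2.358
v 1.883 0.752 2.682
v 2.514 1.213 3.353
v 1.556 1.569 3.218
v 1.607 2.394 2.602
v 2.873 0.906 2.438
v 2.924 1.731 1.822
v 3.157 1.819 2.822
v 2.343 2.228 3.304
v 2.137 1.072 1.736
v 1.323 1.481 2.218
f 2 1 5
f 2 5 3
f 3 5 6
f 3 6 4
f 5 1 7
f 5 7 6
f 6 7 8
f 6 8 4
f 7 1 9
f 7 9 8
f 8 9 10
f 8 10 4
f 9 1 11
f 9 11 10
f 10 11 12
f 10 12 4
f 11 1 13
f 11 13 12
f 12 13 14
f 12 14 4
f 13 1 15
f 13 15 14
f 14 15 16
f 14 16 4
f 15 1 17
f 15 17 16
f 16 17 18
f 16 18 4
f 17 1 19
f 17 19 18
f 18 19 20
f 18 20 4
f 19 1 21
f 19 21 20
f 20 21 22
f 20 22 4
f 21 1 23
f 21 23 22
f 22 23 24
f 22 24 4
f 23 1 25
f 23 25 24
f 24 25 26
f 24 26 4
f 25 1 27
f 25 27 26
f 26 27 28
f 26 28 4
f 27 1 29
f 27 29 28
f 28 29 30
f 28 30 4
f 29 1 31
f 29 31 30
f 30 31 32
f 30 32 4
f 31 1 2
f 31 2 32
f 32 2 3
f 32 3 4
f 34 33 37
f 34 37 35
f 35 37 38
f 35 38 36
f 37 33 39
f 37 39 38
f 38 39 40
f 38 40 36
f 39 33 41
f 39 41 40
f 40 41 42
f 40 42 36
f 41 33 43
f 41 43 42
f 42 43 44
f 42 44 36
f 43 33 45
f 43 45 44
f 44 45 46
f 44 46 36
f 45 33 47
f 45 47 46
f 46 47 48
f 46 48 36
f 47 33 49
f 47 49 48
f 48 49 50
f 48 50 36
f 49 33 51
f 49 51 50
f 50 51 52
f 50 52 36
f 51 33 53
f 51 53 52
f 52 53 54
f 52 54 36
f 53 33 34
f 53 34 54
f 54 34 35
f 54 35 36
f 56 55 58
f 56 58 57
f 58 55 59
f 58 59 57
f 59 55 60
f 59 60 57
f 60 55 61
f 60 61 57
f 61 55 62
f 61 62 57
f 62 55 63
f 62 63 57
f 63 55 64
f 63 64 57
f 64 55 65
f 64 65 57
f 65 55 56
f 65 56 57
f 67 66 69
f 67 69 68
f 69 66 70
f 69 70 68
f 70 66 71
f 70 71 68
f 71 66 72
f 71 72 68
f 72 66 73
f 72 73 68
f 73 66 74
f 73 74 68
f 74 66 75
f 74 75 68
f 75 66 76
f 75 76 68
f 76 66 67
f 76 67 68
f 77 88 82
f 77 82 78
f 77 78 84
f 77 84 87
f 77 87 88
f 78 82 86
f 82 88 81
f 88 87 79
f 87 84 83
f 84 78 85
f 80 86 81
f 80 81 79
f 80 79 83
f 80 83 85
f 80 85 86
f 81 86 82
f 79 81 88
f 83 79 87
f 85 83 84
f 86 85 78



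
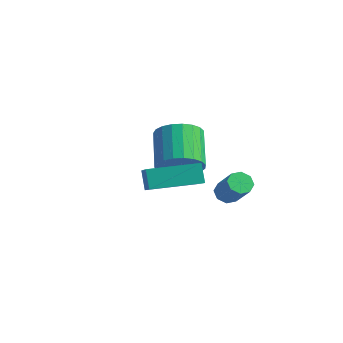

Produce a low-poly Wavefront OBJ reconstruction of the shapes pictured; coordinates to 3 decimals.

v 0.229 3.144 -2.195
v 0.996 3.488 -1.733
v -0.062 4.541 -0.762
v -0.829 4.196 -1.225
v 0.965 3.741 -2.04
v -0.093 4.793 -1.07
v 0.806 3.89 -2.375
v -0.252 4.942 -1.404
v 0.548 3.91 -2.678
v -0.51 4.962 -1.708
v 0.234 3.798 -2.898
v -0.824 4.85 -1.928
v -0.081 3.572 -2.997
v -1.138 4.624 -2.026
v -0.341 3.273 -2.957
v -1.399 4.325 -1.986
v -0.504 2.951 -2.785
v -1.562 4.003 -1.814
v -0.539 2.663 -2.511
v -1.597 3.715 -1.54
v -0.442 2.458 -2.183
v -1.5 3.51 -1.212
v -0.229 2.371 -1.857
v -1.287 3.423 -0.886
v 0.063 2.418 -1.589
v -0.994 3.47 -0.618
v 0.385 2.591 -1.426
v -0.673 3.643 -0.456
v 0.679 2.859 -1.396
v -0.379 3.911 -0.426
v 0.895 3.177 -1.505
v -0.163 4.229 -0.534
v 1.683 -0.253 -1.231
v 2.731 -1.115 -0.329
v 1.273 0.004 -0.508
v 2.321 -0.858 0.394
v 2.859 1.298 -1.114
v 3.907 0.436 -0.212
v 2.449 1.555 -0.391
v 3.497 0.693 0.511
v 2.564 3.132 -2.561
v 2.964 3.184 -2.889
v 3.856 2.901 -1.847
v 3.456 2.848 -1.519
v 2.866 3.527 -2.712
v 3.758 3.244 -1.671
v 2.592 3.638 -2.447
v 3.483 3.355 -1.405
v 2.301 3.453 -2.248
v 3.192 3.17 -1.206
v 2.164 3.079 -2.233
v 3.056 2.796 -1.191
v 2.262 2.736 -2.409
v 3.154 2.453 -1.368
v 2.537 2.625 -2.675
v 3.428 2.342 -1.633
v 2.828 2.81 -2.874
v 3.719 2.527 -1.832
f 2 1 5
f 2 5 3
f 3 5 6
f 3 6 4
f 5 1 7
f 5 7 6
f 6 7 8
f 6 8 4
f 7 1 9
f 7 9 8
f 8 9 10
f 8 10 4
f 9 1 11
f 9 11 10
f 10 11 12
f 10 12 4
f 11 1 13
f 11 13 12
f 12 13 14
f 12 14 4
f 13 1 15
f 13 15 14
f 14 15 16
f 14 16 4
f 15 1 17
f 15 17 16
f 16 17 18
f 16 18 4
f 17 1 19
f 17 19 18
f 18 19 20
f 18 20 4
f 19 1 21
f 19 21 20
f 20 21 22
f 20 22 4
f 21 1 23
f 21 23 22
f 22 23 24
f 22 24 4
f 23 1 25
f 23 25 24
f 24 25 26
f 24 26 4
f 25 1 27
f 25 27 26
f 26 27 28
f 26 28 4
f 27 1 29
f 27 29 28
f 28 29 30
f 28 30 4
f 29 1 31
f 29 31 30
f 30 31 32
f 30 32 4
f 31 1 2
f 31 2 32
f 32 2 3
f 32 3 4
f 34 36 33
f 37 34 33
f 33 36 35
f 35 37 33
f 34 40 36
f 38 34 37
f 38 40 34
f 36 40 35
f 39 37 35
f 35 40 39
f 39 38 37
f 40 38 39
f 42 41 45
f 42 45 43
f 43 45 46
f 43 46 44
f 45 41 47
f 45 47 46
f 46 47 48
f 46 48 44
f 47 41 49
f 47 49 48
f 48 49 50
f 48 50 44
f 49 41 51
f 49 51 50
f 50 51 52
f 50 52 44
f 51 41 53
f 51 53 52
f 52 53 54
f 52 54 44
f 53 41 55
f 53 55 54
f 54 55 56
f 54 56 44
f 55 41 57
f 55 57 56
f 56 57 58
f 56 58 44
f 57 41 42
f 57 42 58
f 58 42 43
f 58 43 44



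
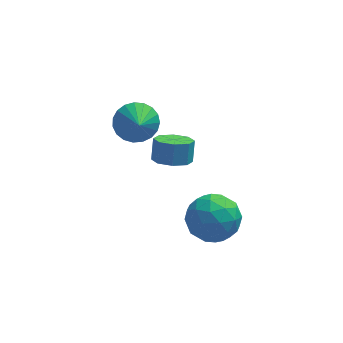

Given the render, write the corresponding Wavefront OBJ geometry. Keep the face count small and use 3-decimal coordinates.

v -2.953 3.383 0.491
v -2.234 3.883 1.033
v -2.827 2.317 1.309
v -2.593 3.997 1.236
v -3.015 4.005 1.31
v -3.426 3.905 1.242
v -3.755 3.714 1.045
v -3.945 3.467 0.752
v -3.964 3.205 0.413
v -3.808 2.974 0.088
v -3.504 2.813 -0.167
v -3.104 2.752 -0.309
v -2.679 2.799 -0.312
v -2.3 2.947 -0.177
v -2.035 3.171 0.074
v -1.928 3.431 0.397
v -1.998 3.683 0.736
v -1.518 -0.054 1.227
v -0.907 0.446 0.889
v -0.81 0.955 1.814
v -1.422 0.454 2.153
v -1.51 0.699 0.813
v -1.413 1.207 1.738
v -2.118 0.51 0.98
v -2.021 1.019 1.905
v -2.375 -0.009 1.292
v -2.278 0.499 2.217
v -2.13 -0.555 1.566
v -2.033 -0.046 2.491
v -1.527 -0.807 1.642
v -1.43 -0.299 2.567
v -0.919 -0.619 1.475
v -0.822 -0.11 2.4
v -0.662 -0.099 1.163
v -0.565 0.409 2.088
v -0.413 -0.774 -1.119
v 0.289 -1.272 -2.027
v -0.049 -2.388 0.047
v 0.653 -2.886 -0.861
v 1.05 -1.869 -0.249
v 0.825 -0.872 -0.97
v -0.585 -2.788 -1.01
v -0.81 -1.791 -1.731
v 0.183 -2.517 -1.96
v 1.194 -1.949 -1.489
v -0.954 -1.711 -0.491
v 0.057 -1.143 -0.02
v -0.094 -0.881 -1.676
v 0.334 -2.779 -0.304
v 0.567 -2.181 0.055
v 0.98 -2.474 -0.478
v 0.221 -0.646 -1.054
v 0.634 -0.939 -1.588
v 1.081 -1.29 -0.543
v -0.394 -2.721 -0.392
v 0.019 -3.014 -0.926
v -0.74 -1.186 -1.502
v -0.327 -1.479 -2.035
v -0.841 -2.37 -1.437
v 0.256 -1.906 -2.17
v 0.47 -2.854 -1.484
v -0.258 -2.797 -1.572
v -0.39 -2.211 -1.996
v 0.85 -1.572 -1.893
v 1.064 -2.521 -1.207
v 1.298 -1.923 -0.848
v 1.166 -1.337 -1.272
v 0.788 -2.304 -1.854
v -0.824 -1.139 -0.773
v -0.61 -2.088 -0.087
v -0.926 -2.323 -0.708
v -1.058 -1.737 -1.132
v -0.23 -0.806 -0.496
v -0.016 -1.754 0.19
v 0.63 -1.449 0.016
v 0.498 -0.863 -0.408
v -0.548 -1.356 -0.126
f 2 1 4
f 2 4 3
f 4 1 5
f 4 5 3
f 5 1 6
f 5 6 3
f 6 1 7
f 6 7 3
f 7 1 8
f 7 8 3
f 8 1 9
f 8 9 3
f 9 1 10
f 9 10 3
f 10 1 11
f 10 11 3
f 11 1 12
f 11 12 3
f 12 1 13
f 12 13 3
f 13 1 14
f 13 14 3
f 14 1 15
f 14 15 3
f 15 1 16
f 15 16 3
f 16 1 17
f 16 17 3
f 17 1 2
f 17 2 3
f 19 18 22
f 19 22 20
f 20 22 23
f 20 23 21
f 22 18 24
f 22 24 23
f 23 24 25
f 23 25 21
f 24 18 26
f 24 26 25
f 25 26 27
f 25 27 21
f 26 18 28
f 26 28 27
f 27 28 29
f 27 29 21
f 28 18 30
f 28 30 29
f 29 30 31
f 29 31 21
f 30 18 32
f 30 32 31
f 31 32 33
f 31 33 21
f 32 18 34
f 32 34 33
f 33 34 35
f 33 35 21
f 34 18 19
f 34 19 35
f 35 19 20
f 35 20 21
f 36 73 52
f 73 47 76
f 52 76 41
f 73 76 52
f 36 52 48
f 52 41 53
f 48 53 37
f 52 53 48
f 36 48 57
f 48 37 58
f 57 58 43
f 48 58 57
f 36 57 69
f 57 43 72
f 69 72 46
f 57 72 69
f 36 69 73
f 69 46 77
f 73 77 47
f 69 77 73
f 37 53 64
f 53 41 67
f 64 67 45
f 53 67 64
f 41 76 54
f 76 47 75
f 54 75 40
f 76 75 54
f 47 77 74
f 77 46 70
f 74 70 38
f 77 70 74
f 46 72 71
f 72 43 59
f 71 59 42
f 72 59 71
f 43 58 63
f 58 37 60
f 63 60 44
f 58 60 63
f 39 65 51
f 65 45 66
f 51 66 40
f 65 66 51
f 39 51 49
f 51 40 50
f 49 50 38
f 51 50 49
f 39 49 56
f 49 38 55
f 56 55 42
f 49 55 56
f 39 56 61
f 56 42 62
f 61 62 44
f 56 62 61
f 39 61 65
f 61 44 68
f 65 68 45
f 61 68 65
f 40 66 54
f 66 45 67
f 54 67 41
f 66 67 54
f 38 50 74
f 50 40 75
f 74 75 47
f 50 75 74
f 42 55 71
f 55 38 70
f 71 70 46
f 55 70 71
f 44 62 63
f 62 42 59
f 63 59 43
f 62 59 63
f 45 68 64
f 68 44 60
f 64 60 37
f 68 60 64



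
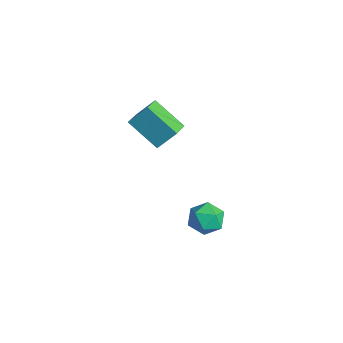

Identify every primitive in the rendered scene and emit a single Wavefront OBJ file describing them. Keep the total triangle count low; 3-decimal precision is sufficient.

v 0.075 -1.403 4.053
v 0.441 -0.522 5.118
v -0.751 -0.572 3.649
v -0.385 0.31 4.713
v 1.525 -0.55 2.847
v 1.891 0.332 3.911
v 0.699 0.282 2.442
v 1.065 1.163 3.507
v 3.208 2.28 -2.034
v 3.722 1.546 -1.525
v 2.478 1.114 -2.975
v 2.992 0.38 -2.466
v 2.251 0.915 -1.99
v 2.702 1.636 -1.408
v 3.498 1.024 -3.092
v 3.949 1.745 -2.51
v 3.901 0.77 -2.178
v 3.131 0.703 -1.497
v 3.069 1.957 -3.003
v 2.299 1.89 -2.322
f 2 4 1
f 5 2 1
f 1 4 3
f 3 5 1
f 2 8 4
f 6 2 5
f 6 8 2
f 4 8 3
f 7 5 3
f 3 8 7
f 7 6 5
f 8 6 7
f 9 20 14
f 9 14 10
f 9 10 16
f 9 16 19
f 9 19 20
f 10 14 18
f 14 20 13
f 20 19 11
f 19 16 15
f 16 10 17
f 12 18 13
f 12 13 11
f 12 11 15
f 12 15 17
f 12 17 18
f 13 18 14
f 11 13 20
f 15 11 19
f 17 15 16
f 18 17 10



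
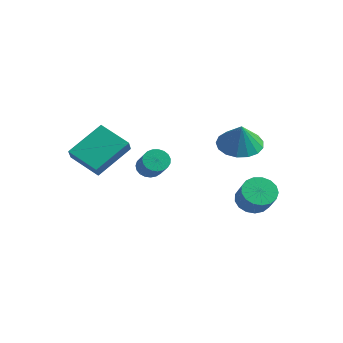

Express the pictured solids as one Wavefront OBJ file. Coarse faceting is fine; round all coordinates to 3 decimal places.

v 0.778 2.105 0.917
v 1.328 1.287 0.528
v 1.182 1.755 2.223
v 1.662 1.669 0.528
v 1.794 2.151 0.616
v 1.692 2.622 0.774
v 1.382 2.975 0.964
v 0.933 3.129 1.144
v 0.449 3.048 1.272
v 0.04 2.751 1.319
v -0.2 2.306 1.273
v -0.215 1.815 1.147
v -0.003 1.39 0.967
v 0.388 1.13 0.777
v 0.869 1.092 0.618
v -3.489 -2.456 -0.922
v -4.993 -2.706 -0.193
v -3.218 -0.703 0.24
v -4.722 -0.954 0.969
v -3.078 -2.966 -0.249
v -4.582 -3.217 0.48
v -2.807 -1.214 0.913
v -4.311 -1.464 1.642
v -1.897 -0.845 -0.381
v -1.476 -0.858 -0.85
v -0.423 -1.488 0.113
v -0.843 -1.475 0.581
v -1.432 -0.622 -0.744
v -0.379 -1.253 0.219
v -1.468 -0.425 -0.575
v -0.415 -1.056 0.388
v -1.579 -0.301 -0.373
v -0.526 -0.931 0.59
v -1.744 -0.27 -0.172
v -0.691 -0.901 0.791
v -1.936 -0.339 -0.007
v -0.883 -0.97 0.955
v -2.121 -0.496 0.092
v -1.068 -1.126 1.055
v -2.267 -0.712 0.111
v -1.214 -1.343 1.073
v -2.349 -0.952 0.043
v -1.296 -1.582 1.006
v -2.353 -1.173 -0.097
v -1.3 -1.803 0.866
v -2.278 -1.337 -0.287
v -1.225 -1.968 0.676
v -2.137 -1.416 -0.493
v -1.084 -2.047 0.47
v -1.954 -1.397 -0.68
v -0.901 -2.027 0.283
v -1.762 -1.282 -0.815
v -0.709 -1.912 0.148
v -1.592 -1.091 -0.875
v -0.539 -1.721 0.088
v 0.975 2.81 -2.771
v 1.511 3.454 -2.915
v 2.3 3.014 -1.954
v 1.765 2.37 -1.809
v 1.254 3.602 -2.637
v 2.044 3.161 -1.675
v 0.933 3.569 -2.389
v 1.723 3.128 -1.427
v 0.622 3.361 -2.228
v 1.412 2.92 -1.267
v 0.392 3.028 -2.192
v 1.182 2.587 -1.23
v 0.295 2.645 -2.288
v 1.085 2.204 -1.327
v 0.354 2.299 -2.495
v 1.144 1.858 -1.534
v 0.556 2.071 -2.765
v 1.345 1.63 -1.804
v 0.853 2.012 -3.037
v 1.643 1.571 -2.075
v 1.179 2.136 -3.247
v 1.968 1.696 -2.285
v 1.457 2.415 -3.348
v 2.247 1.974 -2.387
v 1.626 2.784 -3.317
v 2.415 2.343 -2.356
v 1.645 3.159 -3.161
v 2.435 2.718 -2.2
f 2 1 4
f 2 4 3
f 4 1 5
f 4 5 3
f 5 1 6
f 5 6 3
f 6 1 7
f 6 7 3
f 7 1 8
f 7 8 3
f 8 1 9
f 8 9 3
f 9 1 10
f 9 10 3
f 10 1 11
f 10 11 3
f 11 1 12
f 11 12 3
f 12 1 13
f 12 13 3
f 13 1 14
f 13 14 3
f 14 1 15
f 14 15 3
f 15 1 2
f 15 2 3
f 17 19 16
f 20 17 16
f 16 19 18
f 18 20 16
f 17 23 19
f 21 17 20
f 21 23 17
f 19 23 18
f 22 20 18
f 18 23 22
f 22 21 20
f 23 21 22
f 25 24 28
f 25 28 26
f 26 28 29
f 26 29 27
f 28 24 30
f 28 30 29
f 29 30 31
f 29 31 27
f 30 24 32
f 30 32 31
f 31 32 33
f 31 33 27
f 32 24 34
f 32 34 33
f 33 34 35
f 33 35 27
f 34 24 36
f 34 36 35
f 35 36 37
f 35 37 27
f 36 24 38
f 36 38 37
f 37 38 39
f 37 39 27
f 38 24 40
f 38 40 39
f 39 40 41
f 39 41 27
f 40 24 42
f 40 42 41
f 41 42 43
f 41 43 27
f 42 24 44
f 42 44 43
f 43 44 45
f 43 45 27
f 44 24 46
f 44 46 45
f 45 46 47
f 45 47 27
f 46 24 48
f 46 48 47
f 47 48 49
f 47 49 27
f 48 24 50
f 48 50 49
f 49 50 51
f 49 51 27
f 50 24 52
f 50 52 51
f 51 52 53
f 51 53 27
f 52 24 54
f 52 54 53
f 53 54 55
f 53 55 27
f 54 24 25
f 54 25 55
f 55 25 26
f 55 26 27
f 57 56 60
f 57 60 58
f 58 60 61
f 58 61 59
f 60 56 62
f 60 62 61
f 61 62 63
f 61 63 59
f 62 56 64
f 62 64 63
f 63 64 65
f 63 65 59
f 64 56 66
f 64 66 65
f 65 66 67
f 65 67 59
f 66 56 68
f 66 68 67
f 67 68 69
f 67 69 59
f 68 56 70
f 68 70 69
f 69 70 71
f 69 71 59
f 70 56 72
f 70 72 71
f 71 72 73
f 71 73 59
f 72 56 74
f 72 74 73
f 73 74 75
f 73 75 59
f 74 56 76
f 74 76 75
f 75 76 77
f 75 77 59
f 76 56 78
f 76 78 77
f 77 78 79
f 77 79 59
f 78 56 80
f 78 80 79
f 79 80 81
f 79 81 59
f 80 56 82
f 80 82 81
f 81 82 83
f 81 83 59
f 82 56 57
f 82 57 83
f 83 57 58
f 83 58 59



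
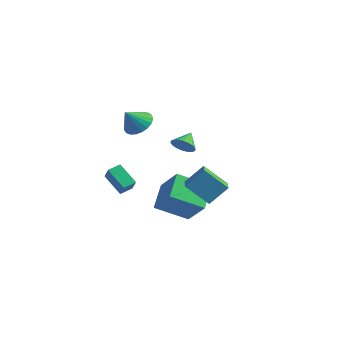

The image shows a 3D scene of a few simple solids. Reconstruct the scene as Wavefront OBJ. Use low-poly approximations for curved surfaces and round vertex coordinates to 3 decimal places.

v 4.387 -1.839 -2.071
v 3.138 -2.36 -0.899
v 3.471 -0.677 -2.531
v 2.222 -1.197 -1.36
v 4.998 -0.943 -1.02
v 3.749 -1.463 0.151
v 4.082 0.22 -1.481
v 2.833 -0.301 -0.309
v 3.12 -2.519 2.277
v 3.817 -2.536 2.495
v 2.96 -1.601 2.863
v 3.83 -2.36 2.223
v 3.704 -2.215 1.961
v 3.461 -2.13 1.762
v 3.151 -2.122 1.665
v 2.835 -2.193 1.689
v 2.575 -2.328 1.83
v 2.424 -2.501 2.059
v 2.41 -2.678 2.332
v 2.537 -2.823 2.593
v 2.779 -2.907 2.792
v 3.089 -2.915 2.889
v 3.405 -2.844 2.865
v 3.665 -2.709 2.724
v -1.728 -1.993 -3.347
v -2.972 -1.849 -2.4
v -1.483 -1.227 -3.143
v -2.727 -1.082 -2.195
v -1.093 -2.438 -2.445
v -2.337 -2.293 -1.497
v -0.848 -1.671 -2.24
v -2.092 -1.527 -1.293
v -0.448 -1.901 2.642
v -0.009 -2.62 2.224
v -0.732 -2.699 3.718
v 0.281 -2.453 2.425
v 0.446 -2.19 2.663
v 0.456 -1.878 2.897
v 0.31 -1.569 3.088
v 0.033 -1.318 3.201
v -0.328 -1.167 3.217
v -0.709 -1.144 3.134
v -1.045 -1.251 2.966
v -1.278 -1.471 2.741
v -1.367 -1.765 2.5
v -1.298 -2.083 2.283
v -1.081 -2.369 2.128
v -0.755 -2.574 2.062
v -0.376 -2.663 2.096
v 1.103 0.597 -5.575
v -0.358 -0.7 -4.564
v 0.455 2.07 -4.622
v -1.007 0.773 -3.612
v 2.547 0.207 -3.988
v 1.085 -1.09 -2.978
v 1.898 1.68 -3.036
v 0.437 0.383 -2.025
f 2 4 1
f 5 2 1
f 1 4 3
f 3 5 1
f 2 8 4
f 6 2 5
f 6 8 2
f 4 8 3
f 7 5 3
f 3 8 7
f 7 6 5
f 8 6 7
f 10 9 12
f 10 12 11
f 12 9 13
f 12 13 11
f 13 9 14
f 13 14 11
f 14 9 15
f 14 15 11
f 15 9 16
f 15 16 11
f 16 9 17
f 16 17 11
f 17 9 18
f 17 18 11
f 18 9 19
f 18 19 11
f 19 9 20
f 19 20 11
f 20 9 21
f 20 21 11
f 21 9 22
f 21 22 11
f 22 9 23
f 22 23 11
f 23 9 24
f 23 24 11
f 24 9 10
f 24 10 11
f 26 28 25
f 29 26 25
f 25 28 27
f 27 29 25
f 26 32 28
f 30 26 29
f 30 32 26
f 28 32 27
f 31 29 27
f 27 32 31
f 31 30 29
f 32 30 31
f 34 33 36
f 34 36 35
f 36 33 37
f 36 37 35
f 37 33 38
f 37 38 35
f 38 33 39
f 38 39 35
f 39 33 40
f 39 40 35
f 40 33 41
f 40 41 35
f 41 33 42
f 41 42 35
f 42 33 43
f 42 43 35
f 43 33 44
f 43 44 35
f 44 33 45
f 44 45 35
f 45 33 46
f 45 46 35
f 46 33 47
f 46 47 35
f 47 33 48
f 47 48 35
f 48 33 49
f 48 49 35
f 49 33 34
f 49 34 35
f 51 53 50
f 54 51 50
f 50 53 52
f 52 54 50
f 51 57 53
f 55 51 54
f 55 57 51
f 53 57 52
f 56 54 52
f 52 57 56
f 56 55 54
f 57 55 56



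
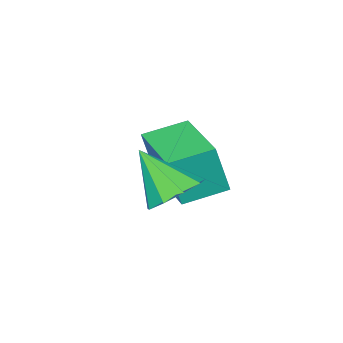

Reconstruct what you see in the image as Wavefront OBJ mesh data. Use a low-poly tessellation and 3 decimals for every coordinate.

v -1.646 -1.263 -0.365
v -1.353 -1.471 1.039
v -0.681 0.712 -0.274
v -0.388 0.504 1.131
v -0.552 -1.784 -0.671
v -0.259 -1.992 0.734
v 0.413 0.191 -0.579
v 0.706 -0.017 0.825
v 1.552 1.214 0.615
v 2.258 1.565 0.751
v 1.808 0.246 1.785
v 1.867 1.813 1.043
v 1.328 1.781 1.134
v 0.894 1.484 0.982
v 0.768 1.061 0.659
v 1.009 0.709 0.316
v 1.504 0.594 0.112
v 2.021 0.77 0.144
v 2.319 1.153 0.397
f 2 4 1
f 5 2 1
f 1 4 3
f 3 5 1
f 2 8 4
f 6 2 5
f 6 8 2
f 4 8 3
f 7 5 3
f 3 8 7
f 7 6 5
f 8 6 7
f 10 9 12
f 10 12 11
f 12 9 13
f 12 13 11
f 13 9 14
f 13 14 11
f 14 9 15
f 14 15 11
f 15 9 16
f 15 16 11
f 16 9 17
f 16 17 11
f 17 9 18
f 17 18 11
f 18 9 19
f 18 19 11
f 19 9 10
f 19 10 11



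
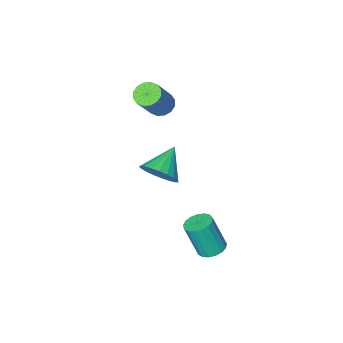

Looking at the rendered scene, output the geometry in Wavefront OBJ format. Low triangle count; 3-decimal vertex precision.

v 1.666 -0.711 -0.52
v 2.249 -1.532 -0.301
v 0.374 -1.369 0.46
v 2.352 -1.262 0.016
v 2.337 -0.898 0.24
v 2.205 -0.501 0.333
v 1.98 -0.14 0.278
v 1.701 0.121 0.086
v 1.416 0.239 -0.212
v 1.174 0.193 -0.562
v 1.018 -0.01 -0.905
v 0.973 -0.334 -1.182
v 1.048 -0.724 -1.344
v 1.23 -1.111 -1.363
v 1.488 -1.429 -1.237
v 1.776 -1.623 -0.986
v 2.046 -1.659 -0.655
v -0.523 -4.046 1.361
v -0.069 -3.672 0.928
v 1.037 -3.141 2.546
v 0.583 -3.514 2.979
v -0.336 -3.423 1.029
v 0.77 -2.892 2.646
v -0.652 -3.341 1.218
v 0.454 -2.81 2.836
v -0.934 -3.448 1.446
v 0.172 -2.917 3.063
v -1.106 -3.715 1.651
v 0 -3.184 3.269
v -1.121 -4.07 1.779
v -0.015 -3.539 3.396
v -0.977 -4.419 1.794
v 0.129 -3.888 3.412
v -0.71 -4.668 1.694
v 0.396 -4.137 3.311
v -0.394 -4.75 1.504
v 0.712 -4.219 3.122
v -0.112 -4.643 1.277
v 0.994 -4.112 2.894
v 0.06 -4.376 1.071
v 1.166 -3.845 2.689
v 0.075 -4.021 0.944
v 1.181 -3.49 2.561
v 0.612 2.348 -4.31
v 1.304 2.583 -4.424
v 1.78 2.068 -2.604
v 1.088 1.832 -2.49
v 1.137 2.869 -4.299
v 1.613 2.354 -2.48
v 0.849 3.036 -4.177
v 1.325 2.521 -2.357
v 0.507 3.045 -4.085
v 0.983 2.53 -2.265
v 0.189 2.894 -4.044
v 0.665 2.379 -2.225
v -0.032 2.618 -4.065
v 0.444 2.103 -2.245
v -0.105 2.28 -4.141
v 0.37 1.765 -2.322
v -0.015 1.958 -4.256
v 0.461 1.442 -2.437
v 0.22 1.725 -4.384
v 0.695 1.209 -2.564
v 0.544 1.634 -4.494
v 1.02 1.119 -2.674
v 0.884 1.707 -4.562
v 1.359 1.192 -2.743
v 1.161 1.927 -4.572
v 1.637 1.412 -2.753
v 1.313 2.243 -4.523
v 1.789 1.728 -2.703
f 2 1 4
f 2 4 3
f 4 1 5
f 4 5 3
f 5 1 6
f 5 6 3
f 6 1 7
f 6 7 3
f 7 1 8
f 7 8 3
f 8 1 9
f 8 9 3
f 9 1 10
f 9 10 3
f 10 1 11
f 10 11 3
f 11 1 12
f 11 12 3
f 12 1 13
f 12 13 3
f 13 1 14
f 13 14 3
f 14 1 15
f 14 15 3
f 15 1 16
f 15 16 3
f 16 1 17
f 16 17 3
f 17 1 2
f 17 2 3
f 19 18 22
f 19 22 20
f 20 22 23
f 20 23 21
f 22 18 24
f 22 24 23
f 23 24 25
f 23 25 21
f 24 18 26
f 24 26 25
f 25 26 27
f 25 27 21
f 26 18 28
f 26 28 27
f 27 28 29
f 27 29 21
f 28 18 30
f 28 30 29
f 29 30 31
f 29 31 21
f 30 18 32
f 30 32 31
f 31 32 33
f 31 33 21
f 32 18 34
f 32 34 33
f 33 34 35
f 33 35 21
f 34 18 36
f 34 36 35
f 35 36 37
f 35 37 21
f 36 18 38
f 36 38 37
f 37 38 39
f 37 39 21
f 38 18 40
f 38 40 39
f 39 40 41
f 39 41 21
f 40 18 42
f 40 42 41
f 41 42 43
f 41 43 21
f 42 18 19
f 42 19 43
f 43 19 20
f 43 20 21
f 45 44 48
f 45 48 46
f 46 48 49
f 46 49 47
f 48 44 50
f 48 50 49
f 49 50 51
f 49 51 47
f 50 44 52
f 50 52 51
f 51 52 53
f 51 53 47
f 52 44 54
f 52 54 53
f 53 54 55
f 53 55 47
f 54 44 56
f 54 56 55
f 55 56 57
f 55 57 47
f 56 44 58
f 56 58 57
f 57 58 59
f 57 59 47
f 58 44 60
f 58 60 59
f 59 60 61
f 59 61 47
f 60 44 62
f 60 62 61
f 61 62 63
f 61 63 47
f 62 44 64
f 62 64 63
f 63 64 65
f 63 65 47
f 64 44 66
f 64 66 65
f 65 66 67
f 65 67 47
f 66 44 68
f 66 68 67
f 67 68 69
f 67 69 47
f 68 44 70
f 68 70 69
f 69 70 71
f 69 71 47
f 70 44 45
f 70 45 71
f 71 45 46
f 71 46 47



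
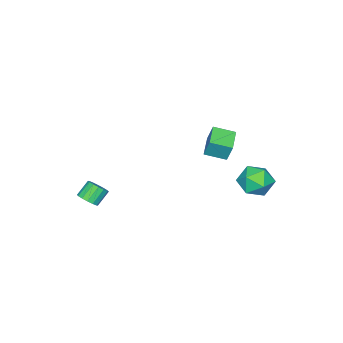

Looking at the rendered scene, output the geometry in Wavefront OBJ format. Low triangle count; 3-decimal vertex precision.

v -0.836 4.595 -0.162
v 0.006 3.946 0.268
v -2.026 3.854 1.052
v -1.184 3.205 1.482
v -1.173 4.34 1.644
v -0.437 4.797 0.894
v -1.583 3.003 0.426
v -0.847 3.46 -0.324
v -0.456 2.962 0.631
v -0.203 3.788 1.384
v -1.817 4.012 -0.064
v -1.564 4.838 0.689
v 4.335 -3.669 -1.076
v 4.735 -3.975 -0.619
v 3.964 -3.796 0.174
v 3.565 -3.491 -0.284
v 4.826 -3.635 -0.607
v 4.055 -3.457 0.186
v 4.786 -3.304 -0.72
v 4.015 -3.126 0.072
v 4.625 -3.072 -0.93
v 3.854 -2.893 -0.137
v 4.386 -2.999 -1.178
v 3.615 -2.82 -0.385
v 4.134 -3.106 -1.399
v 3.363 -2.927 -0.607
v 3.936 -3.364 -1.534
v 3.165 -3.185 -0.741
v 3.845 -3.703 -1.546
v 3.074 -3.525 -0.753
v 3.885 -4.034 -1.432
v 3.114 -3.856 -0.64
v 4.046 -4.267 -1.223
v 3.275 -4.088 -0.43
v 4.285 -4.34 -0.975
v 3.514 -4.161 -0.182
v 4.537 -4.233 -0.753
v 3.766 -4.054 0.039
v -0.56 2.46 3.394
v -0.518 2.866 4.533
v 0.718 3.128 3.109
v 0.76 3.533 4.248
v 0.08 1.387 3.752
v 0.122 1.792 4.891
v 1.358 2.054 3.467
v 1.4 2.46 4.606
f 1 12 6
f 1 6 2
f 1 2 8
f 1 8 11
f 1 11 12
f 2 6 10
f 6 12 5
f 12 11 3
f 11 8 7
f 8 2 9
f 4 10 5
f 4 5 3
f 4 3 7
f 4 7 9
f 4 9 10
f 5 10 6
f 3 5 12
f 7 3 11
f 9 7 8
f 10 9 2
f 14 13 17
f 14 17 15
f 15 17 18
f 15 18 16
f 17 13 19
f 17 19 18
f 18 19 20
f 18 20 16
f 19 13 21
f 19 21 20
f 20 21 22
f 20 22 16
f 21 13 23
f 21 23 22
f 22 23 24
f 22 24 16
f 23 13 25
f 23 25 24
f 24 25 26
f 24 26 16
f 25 13 27
f 25 27 26
f 26 27 28
f 26 28 16
f 27 13 29
f 27 29 28
f 28 29 30
f 28 30 16
f 29 13 31
f 29 31 30
f 30 31 32
f 30 32 16
f 31 13 33
f 31 33 32
f 32 33 34
f 32 34 16
f 33 13 35
f 33 35 34
f 34 35 36
f 34 36 16
f 35 13 37
f 35 37 36
f 36 37 38
f 36 38 16
f 37 13 14
f 37 14 38
f 38 14 15
f 38 15 16
f 40 42 39
f 43 40 39
f 39 42 41
f 41 43 39
f 40 46 42
f 44 40 43
f 44 46 40
f 42 46 41
f 45 43 41
f 41 46 45
f 45 44 43
f 46 44 45



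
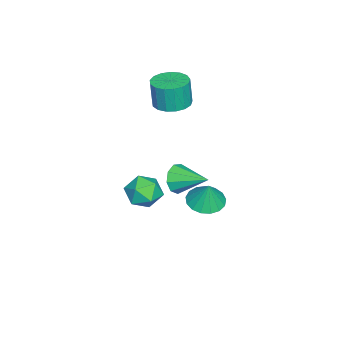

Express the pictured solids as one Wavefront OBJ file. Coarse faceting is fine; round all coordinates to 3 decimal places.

v -3.657 -1.663 2.577
v -3.149 -2.38 2.528
v -3.175 -2.494 3.913
v -3.683 -1.777 3.963
v -2.873 -2.063 2.56
v -2.899 -2.177 3.945
v -2.777 -1.654 2.595
v -2.803 -1.768 3.98
v -2.883 -1.248 2.626
v -2.909 -1.362 4.012
v -3.165 -0.936 2.647
v -3.192 -1.05 4.032
v -3.561 -0.791 2.651
v -3.587 -0.905 4.036
v -3.978 -0.846 2.639
v -4.005 -0.96 4.024
v -4.322 -1.088 2.612
v -4.349 -1.202 3.997
v -4.513 -1.462 2.578
v -4.54 -1.576 3.963
v -4.509 -1.881 2.543
v -4.535 -1.995 3.928
v -4.308 -2.251 2.517
v -4.335 -2.365 3.902
v -3.959 -2.486 2.504
v -3.986 -2.6 3.889
v -3.541 -2.533 2.508
v -3.567 -2.647 3.893
v 0.683 1.131 0.006
v 1.438 0.761 -0.121
v 0.977 1.329 1.174
v 1.506 1.153 -0.205
v 1.386 1.54 -0.24
v 1.104 1.833 -0.219
v 0.727 1.966 -0.147
v 0.339 1.906 -0.039
v 0.03 1.669 0.079
v -0.129 1.309 0.18
v -0.103 0.908 0.242
v 0.104 0.558 0.25
v 0.444 0.339 0.201
v 0.838 0.301 0.109
v 1.197 0.454 -0.008
v 1.876 0.27 2.059
v 2.271 0.398 1.434
v 2.244 1.67 2.581
v 1.786 0.551 1.369
v 1.342 0.571 1.626
v 1.148 0.451 2.086
v 1.295 0.245 2.533
v 1.713 0.051 2.758
v 2.208 -0.04 2.655
v 2.547 0.013 2.274
v 2.572 0.186 1.792
v -1.702 -2.115 -3.082
v -1.179 -2.755 -2.622
v -2.721 -2.125 -1.938
v -2.198 -2.765 -1.478
v -1.88 -1.879 -1.579
v -1.251 -1.873 -2.286
v -2.649 -3.007 -2.274
v -2.02 -3.001 -2.981
v -1.765 -3.306 -2.122
v -1.289 -2.61 -1.693
v -2.611 -2.27 -2.867
v -2.135 -1.574 -2.438
f 2 1 5
f 2 5 3
f 3 5 6
f 3 6 4
f 5 1 7
f 5 7 6
f 6 7 8
f 6 8 4
f 7 1 9
f 7 9 8
f 8 9 10
f 8 10 4
f 9 1 11
f 9 11 10
f 10 11 12
f 10 12 4
f 11 1 13
f 11 13 12
f 12 13 14
f 12 14 4
f 13 1 15
f 13 15 14
f 14 15 16
f 14 16 4
f 15 1 17
f 15 17 16
f 16 17 18
f 16 18 4
f 17 1 19
f 17 19 18
f 18 19 20
f 18 20 4
f 19 1 21
f 19 21 20
f 20 21 22
f 20 22 4
f 21 1 23
f 21 23 22
f 22 23 24
f 22 24 4
f 23 1 25
f 23 25 24
f 24 25 26
f 24 26 4
f 25 1 27
f 25 27 26
f 26 27 28
f 26 28 4
f 27 1 2
f 27 2 28
f 28 2 3
f 28 3 4
f 30 29 32
f 30 32 31
f 32 29 33
f 32 33 31
f 33 29 34
f 33 34 31
f 34 29 35
f 34 35 31
f 35 29 36
f 35 36 31
f 36 29 37
f 36 37 31
f 37 29 38
f 37 38 31
f 38 29 39
f 38 39 31
f 39 29 40
f 39 40 31
f 40 29 41
f 40 41 31
f 41 29 42
f 41 42 31
f 42 29 43
f 42 43 31
f 43 29 30
f 43 30 31
f 45 44 47
f 45 47 46
f 47 44 48
f 47 48 46
f 48 44 49
f 48 49 46
f 49 44 50
f 49 50 46
f 50 44 51
f 50 51 46
f 51 44 52
f 51 52 46
f 52 44 53
f 52 53 46
f 53 44 54
f 53 54 46
f 54 44 45
f 54 45 46
f 55 66 60
f 55 60 56
f 55 56 62
f 55 62 65
f 55 65 66
f 56 60 64
f 60 66 59
f 66 65 57
f 65 62 61
f 62 56 63
f 58 64 59
f 58 59 57
f 58 57 61
f 58 61 63
f 58 63 64
f 59 64 60
f 57 59 66
f 61 57 65
f 63 61 62
f 64 63 56

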